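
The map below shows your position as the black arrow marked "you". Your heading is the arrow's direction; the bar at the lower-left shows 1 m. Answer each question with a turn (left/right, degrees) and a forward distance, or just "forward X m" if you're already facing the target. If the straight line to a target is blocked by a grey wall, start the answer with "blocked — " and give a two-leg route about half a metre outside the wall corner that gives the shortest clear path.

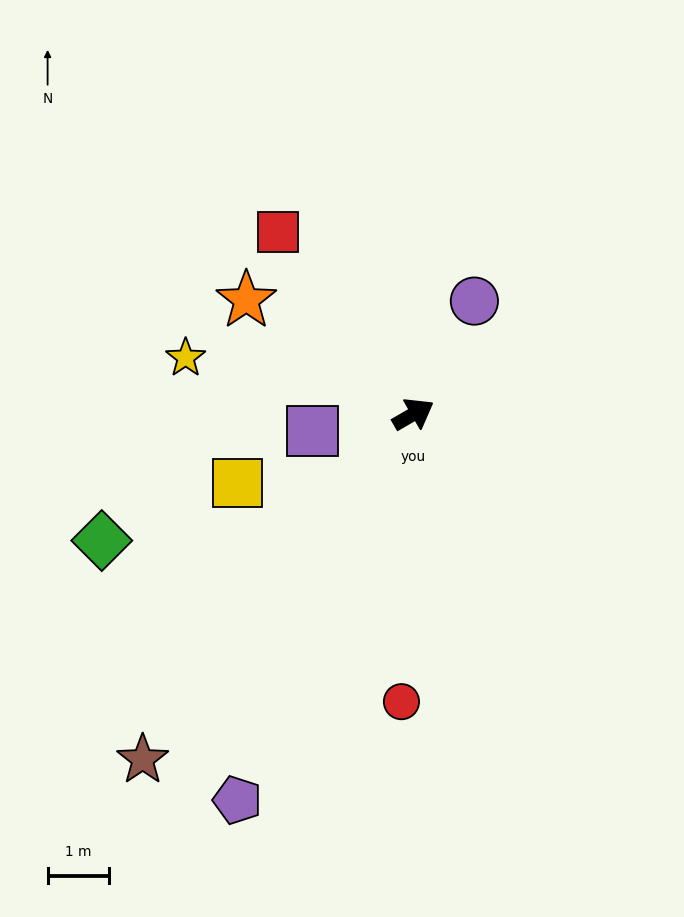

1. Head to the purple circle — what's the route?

turn left 32°, forward 2.1 m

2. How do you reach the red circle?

turn right 122°, forward 4.7 m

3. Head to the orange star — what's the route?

turn left 116°, forward 3.3 m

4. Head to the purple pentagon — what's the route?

turn right 145°, forward 6.9 m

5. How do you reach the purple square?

turn left 159°, forward 1.7 m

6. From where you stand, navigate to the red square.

turn left 97°, forward 3.7 m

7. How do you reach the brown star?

turn right 158°, forward 7.2 m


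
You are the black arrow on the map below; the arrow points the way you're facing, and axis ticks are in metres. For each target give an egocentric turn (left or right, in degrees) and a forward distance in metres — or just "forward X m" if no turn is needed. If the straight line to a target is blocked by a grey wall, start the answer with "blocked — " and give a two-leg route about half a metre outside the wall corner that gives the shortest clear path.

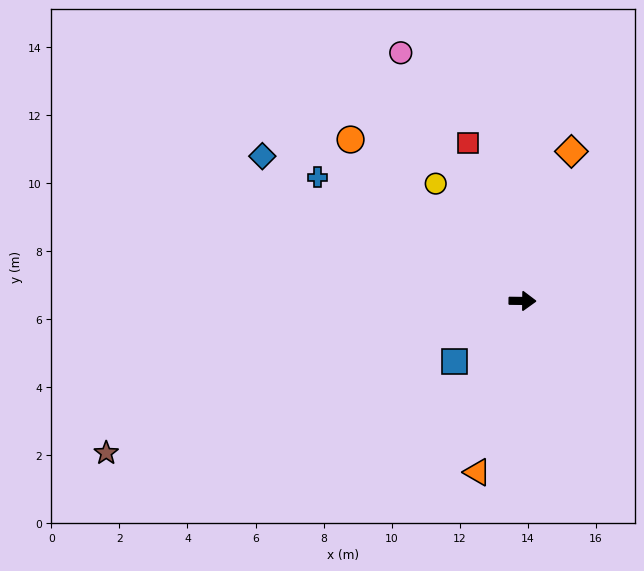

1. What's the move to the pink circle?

turn left 117°, forward 8.1 m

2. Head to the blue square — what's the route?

turn right 138°, forward 2.7 m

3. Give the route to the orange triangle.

turn right 104°, forward 5.2 m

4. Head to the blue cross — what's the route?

turn left 150°, forward 7.0 m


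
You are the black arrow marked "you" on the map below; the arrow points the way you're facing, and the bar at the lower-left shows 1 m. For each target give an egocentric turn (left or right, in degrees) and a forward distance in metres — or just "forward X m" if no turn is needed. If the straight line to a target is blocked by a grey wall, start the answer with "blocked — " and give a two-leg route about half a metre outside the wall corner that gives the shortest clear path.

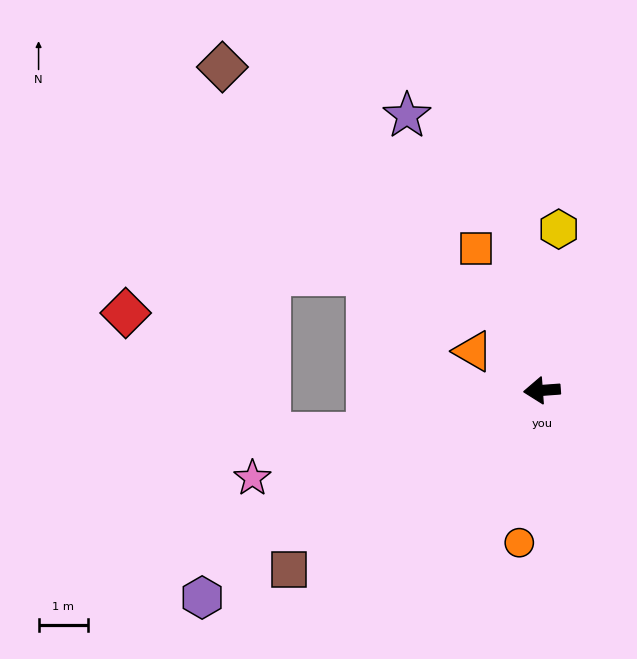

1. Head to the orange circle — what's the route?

turn left 77°, forward 3.1 m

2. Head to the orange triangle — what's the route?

turn right 34°, forward 1.6 m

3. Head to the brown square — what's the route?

turn left 31°, forward 6.3 m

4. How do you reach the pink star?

turn left 13°, forward 6.2 m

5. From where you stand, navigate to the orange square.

turn right 69°, forward 3.2 m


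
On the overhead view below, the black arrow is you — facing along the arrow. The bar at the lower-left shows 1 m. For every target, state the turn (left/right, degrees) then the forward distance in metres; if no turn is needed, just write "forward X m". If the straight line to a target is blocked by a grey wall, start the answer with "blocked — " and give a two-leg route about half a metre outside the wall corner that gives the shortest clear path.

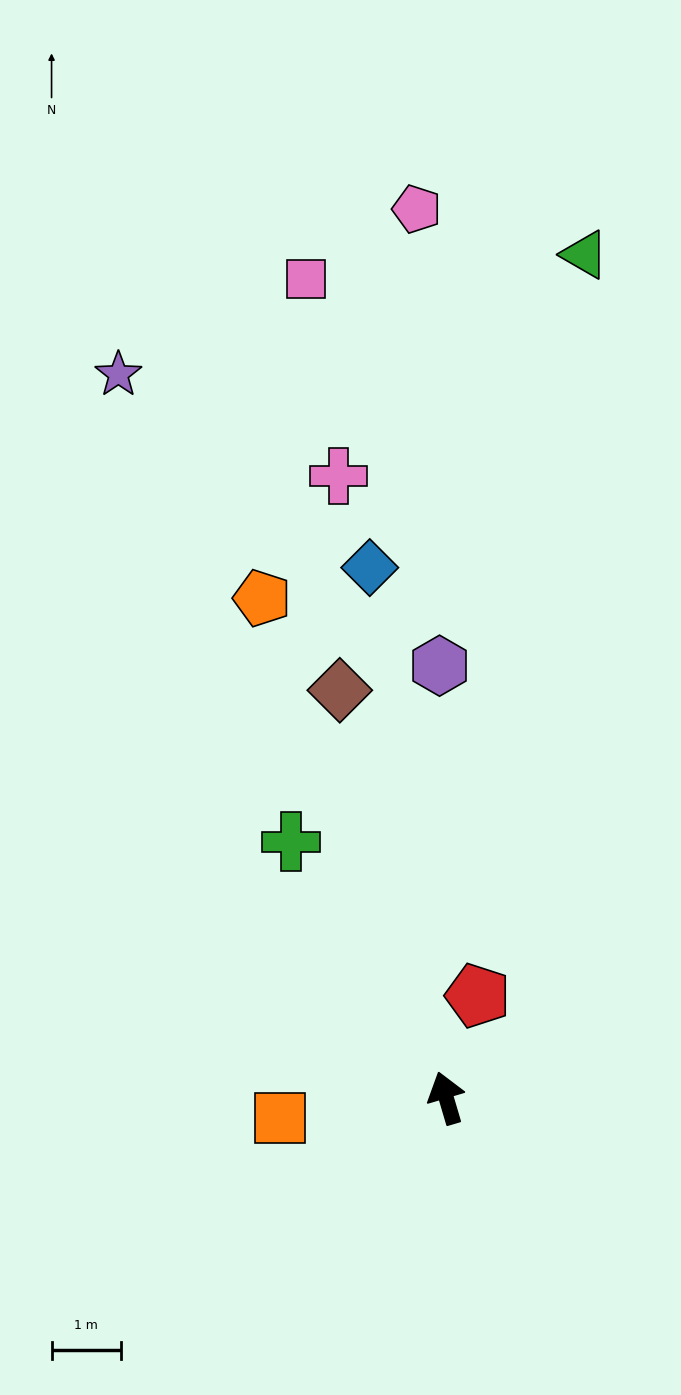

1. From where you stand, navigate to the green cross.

turn left 15°, forward 4.3 m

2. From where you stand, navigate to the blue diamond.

turn right 8°, forward 7.7 m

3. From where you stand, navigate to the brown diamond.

forward 6.1 m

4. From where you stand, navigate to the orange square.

turn left 80°, forward 2.4 m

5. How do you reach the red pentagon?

turn right 34°, forward 1.5 m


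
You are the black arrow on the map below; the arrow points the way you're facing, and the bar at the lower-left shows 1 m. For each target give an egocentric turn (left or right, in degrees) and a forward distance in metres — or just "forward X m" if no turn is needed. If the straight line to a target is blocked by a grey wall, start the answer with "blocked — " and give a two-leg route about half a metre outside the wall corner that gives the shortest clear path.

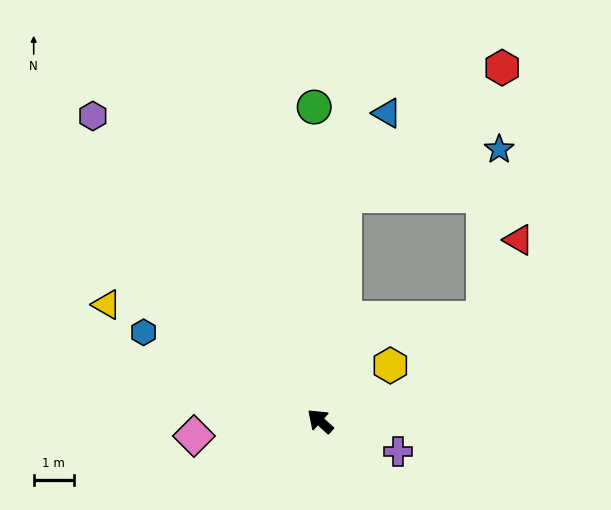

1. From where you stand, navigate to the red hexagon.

blocked — turn right 54°, forward 5.6 m, then turn right 45°, forward 5.0 m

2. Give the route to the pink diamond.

turn left 49°, forward 3.1 m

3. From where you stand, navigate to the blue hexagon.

turn left 15°, forward 4.9 m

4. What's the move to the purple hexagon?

turn right 11°, forward 9.4 m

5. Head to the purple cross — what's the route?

turn right 159°, forward 2.1 m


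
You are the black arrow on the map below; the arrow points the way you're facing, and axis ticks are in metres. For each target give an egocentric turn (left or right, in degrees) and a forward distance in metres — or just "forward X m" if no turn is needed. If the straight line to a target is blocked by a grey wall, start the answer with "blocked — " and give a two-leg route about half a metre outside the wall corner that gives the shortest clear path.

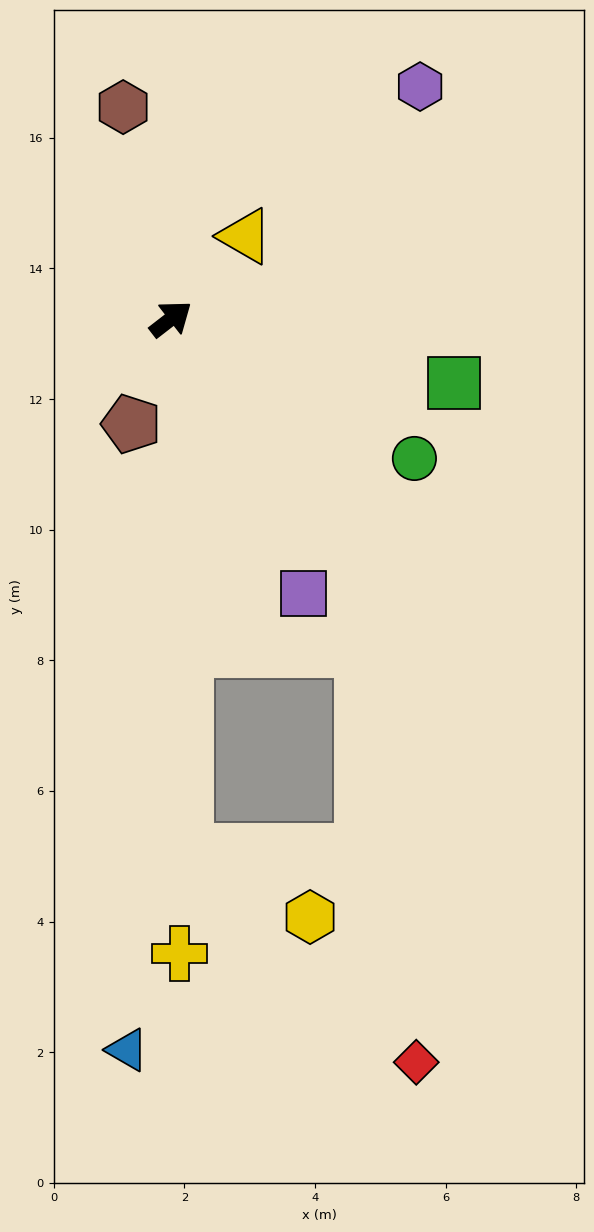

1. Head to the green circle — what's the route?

turn right 68°, forward 4.3 m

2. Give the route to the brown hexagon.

turn left 65°, forward 3.3 m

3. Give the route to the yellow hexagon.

blocked — turn right 126°, forward 8.2 m, then turn left 60°, forward 2.1 m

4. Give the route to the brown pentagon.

turn right 148°, forward 1.7 m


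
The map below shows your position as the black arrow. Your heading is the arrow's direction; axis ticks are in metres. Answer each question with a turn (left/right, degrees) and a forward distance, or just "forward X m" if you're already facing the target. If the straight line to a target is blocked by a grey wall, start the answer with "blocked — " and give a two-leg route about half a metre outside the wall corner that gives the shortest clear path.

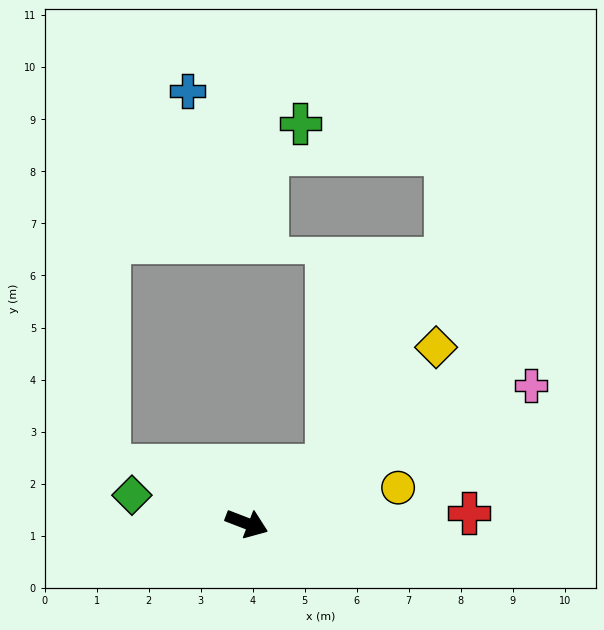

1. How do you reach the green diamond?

turn right 173°, forward 2.3 m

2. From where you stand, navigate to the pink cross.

turn left 47°, forward 6.1 m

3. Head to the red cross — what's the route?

turn left 24°, forward 4.3 m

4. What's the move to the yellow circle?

turn left 34°, forward 3.0 m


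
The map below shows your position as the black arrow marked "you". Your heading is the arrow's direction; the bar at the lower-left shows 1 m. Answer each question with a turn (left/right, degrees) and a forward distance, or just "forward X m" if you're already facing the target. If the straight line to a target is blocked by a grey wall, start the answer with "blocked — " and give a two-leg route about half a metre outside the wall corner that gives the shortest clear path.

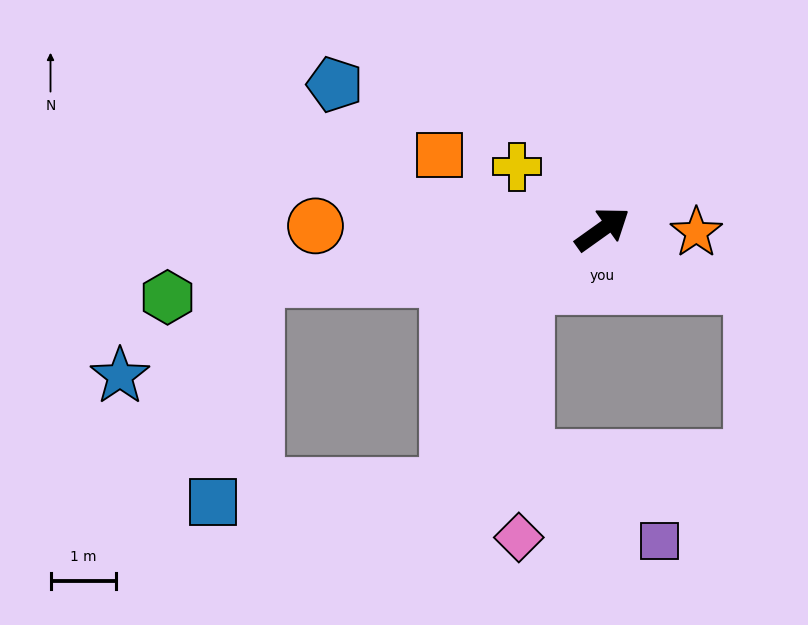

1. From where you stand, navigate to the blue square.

blocked — turn left 153°, forward 5.3 m, then turn left 71°, forward 3.4 m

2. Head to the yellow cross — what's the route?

turn left 108°, forward 1.6 m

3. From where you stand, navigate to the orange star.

turn right 37°, forward 1.4 m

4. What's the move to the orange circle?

turn left 144°, forward 4.4 m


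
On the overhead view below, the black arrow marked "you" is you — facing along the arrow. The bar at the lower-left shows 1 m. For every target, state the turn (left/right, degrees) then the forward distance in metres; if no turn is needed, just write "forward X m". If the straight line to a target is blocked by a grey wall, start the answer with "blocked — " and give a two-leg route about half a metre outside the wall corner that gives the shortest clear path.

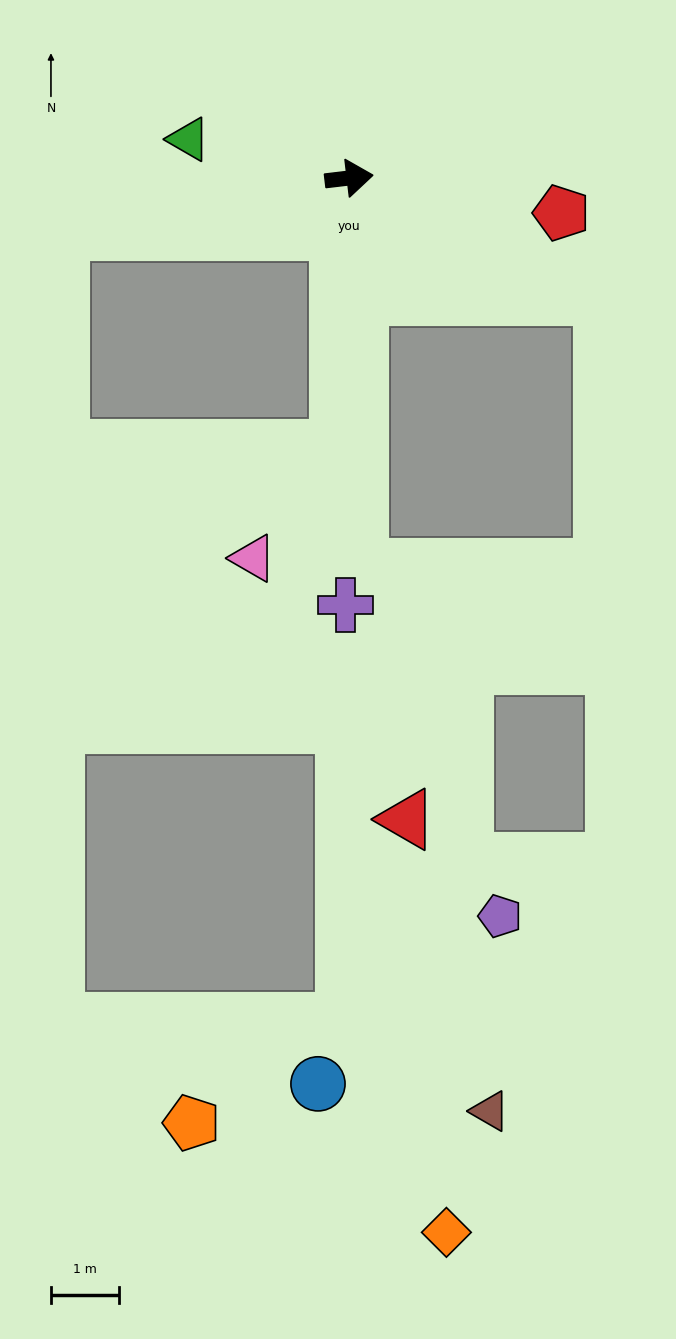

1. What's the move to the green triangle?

turn left 160°, forward 2.4 m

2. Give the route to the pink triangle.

blocked — turn right 99°, forward 4.0 m, then turn right 36°, forward 2.0 m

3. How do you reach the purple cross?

turn right 97°, forward 6.2 m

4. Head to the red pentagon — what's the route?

turn right 16°, forward 3.1 m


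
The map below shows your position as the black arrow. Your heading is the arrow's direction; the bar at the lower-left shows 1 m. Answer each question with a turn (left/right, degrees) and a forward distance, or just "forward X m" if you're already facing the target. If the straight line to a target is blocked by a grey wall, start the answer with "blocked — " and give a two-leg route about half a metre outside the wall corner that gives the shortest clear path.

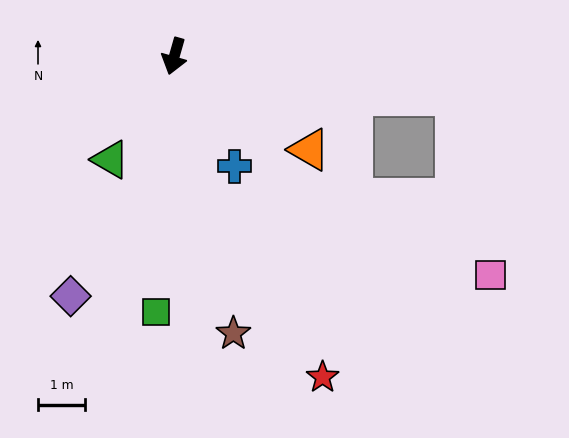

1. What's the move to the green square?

turn left 12°, forward 5.5 m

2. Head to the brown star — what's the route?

turn left 28°, forward 6.0 m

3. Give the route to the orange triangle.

turn left 71°, forward 3.5 m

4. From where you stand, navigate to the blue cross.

turn left 45°, forward 2.7 m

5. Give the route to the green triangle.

turn right 16°, forward 2.6 m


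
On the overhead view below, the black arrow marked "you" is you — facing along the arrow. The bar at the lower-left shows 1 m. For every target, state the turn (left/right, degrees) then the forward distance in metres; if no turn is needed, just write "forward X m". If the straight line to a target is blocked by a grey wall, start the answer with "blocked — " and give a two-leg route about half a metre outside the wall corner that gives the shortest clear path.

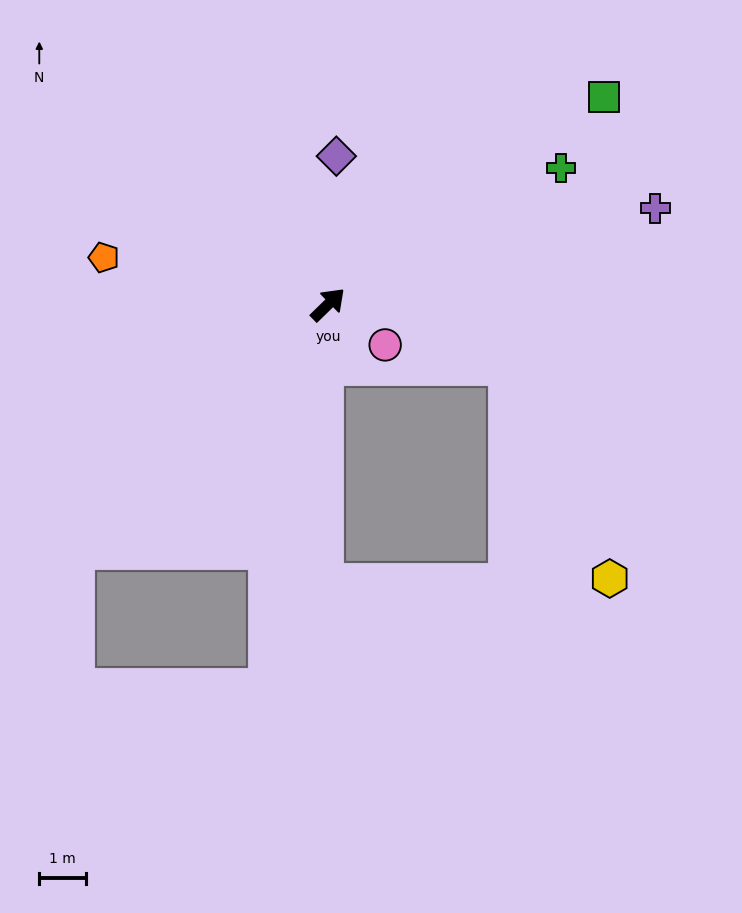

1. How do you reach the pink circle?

turn right 80°, forward 1.5 m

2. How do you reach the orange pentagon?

turn left 124°, forward 4.9 m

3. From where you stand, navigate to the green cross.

turn right 14°, forward 5.7 m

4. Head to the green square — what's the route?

turn right 7°, forward 7.3 m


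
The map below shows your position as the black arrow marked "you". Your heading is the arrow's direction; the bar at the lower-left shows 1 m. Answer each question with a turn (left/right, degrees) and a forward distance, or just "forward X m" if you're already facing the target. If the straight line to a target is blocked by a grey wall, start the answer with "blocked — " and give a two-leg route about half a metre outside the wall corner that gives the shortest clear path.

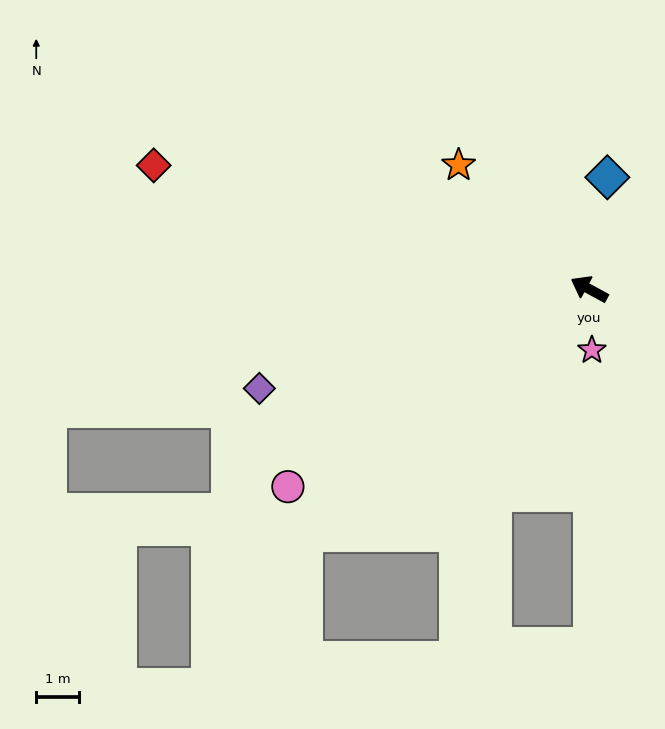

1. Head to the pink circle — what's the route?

turn left 62°, forward 8.4 m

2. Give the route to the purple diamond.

turn left 45°, forward 8.1 m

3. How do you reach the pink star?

turn left 121°, forward 1.4 m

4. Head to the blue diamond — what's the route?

turn right 71°, forward 2.6 m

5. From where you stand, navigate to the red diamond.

turn left 13°, forward 10.6 m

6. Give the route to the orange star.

turn right 15°, forward 4.2 m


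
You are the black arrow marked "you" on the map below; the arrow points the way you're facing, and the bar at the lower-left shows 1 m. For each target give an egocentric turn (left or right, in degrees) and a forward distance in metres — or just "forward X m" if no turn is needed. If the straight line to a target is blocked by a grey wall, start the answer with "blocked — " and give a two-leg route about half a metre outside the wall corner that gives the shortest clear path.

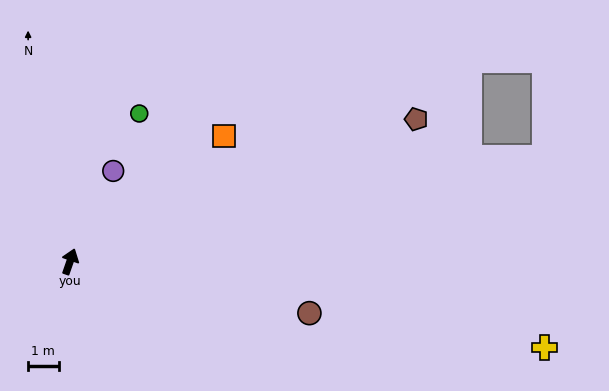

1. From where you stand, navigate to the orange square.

turn right 32°, forward 6.5 m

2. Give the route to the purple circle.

turn right 6°, forward 3.3 m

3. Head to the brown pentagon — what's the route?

turn right 49°, forward 12.3 m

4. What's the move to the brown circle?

turn right 83°, forward 8.1 m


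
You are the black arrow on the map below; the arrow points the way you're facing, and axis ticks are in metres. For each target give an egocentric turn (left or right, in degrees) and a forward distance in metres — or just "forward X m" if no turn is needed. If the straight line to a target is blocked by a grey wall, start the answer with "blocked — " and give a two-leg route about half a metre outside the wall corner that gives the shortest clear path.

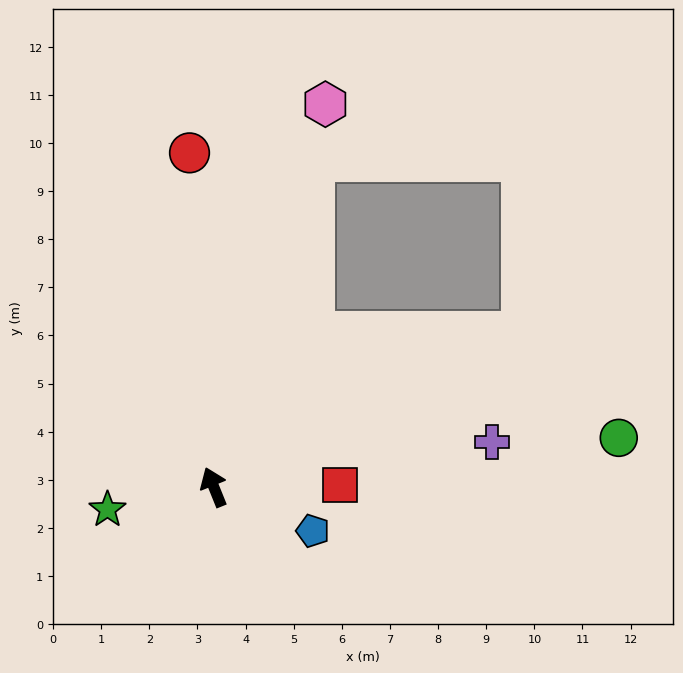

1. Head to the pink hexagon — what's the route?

turn right 38°, forward 8.3 m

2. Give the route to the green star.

turn left 80°, forward 2.3 m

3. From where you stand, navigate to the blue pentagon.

turn right 136°, forward 2.2 m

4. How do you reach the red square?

turn right 111°, forward 2.6 m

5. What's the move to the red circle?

turn right 18°, forward 7.0 m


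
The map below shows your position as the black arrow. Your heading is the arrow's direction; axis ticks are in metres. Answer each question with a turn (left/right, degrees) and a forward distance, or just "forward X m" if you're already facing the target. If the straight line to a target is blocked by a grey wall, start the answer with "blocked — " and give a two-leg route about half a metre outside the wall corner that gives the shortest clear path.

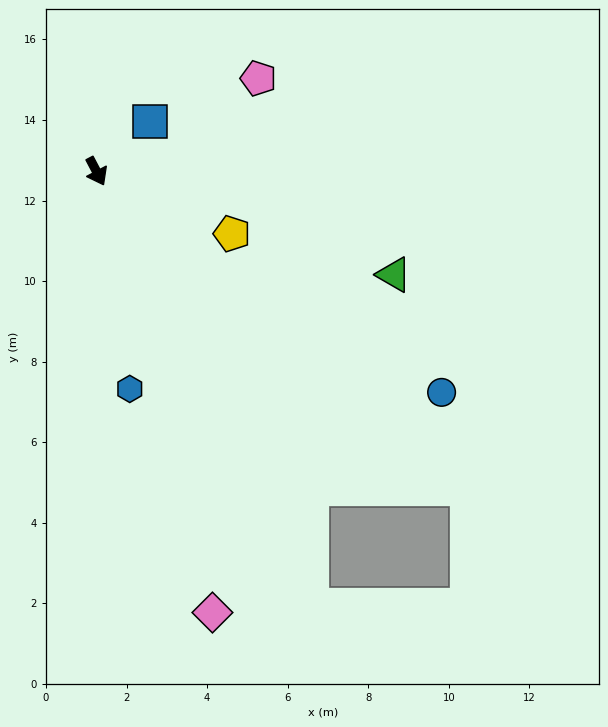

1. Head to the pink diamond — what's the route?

turn right 13°, forward 11.3 m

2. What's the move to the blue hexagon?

turn right 19°, forward 5.5 m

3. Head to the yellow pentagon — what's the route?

turn left 38°, forward 3.7 m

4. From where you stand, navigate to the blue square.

turn left 105°, forward 1.8 m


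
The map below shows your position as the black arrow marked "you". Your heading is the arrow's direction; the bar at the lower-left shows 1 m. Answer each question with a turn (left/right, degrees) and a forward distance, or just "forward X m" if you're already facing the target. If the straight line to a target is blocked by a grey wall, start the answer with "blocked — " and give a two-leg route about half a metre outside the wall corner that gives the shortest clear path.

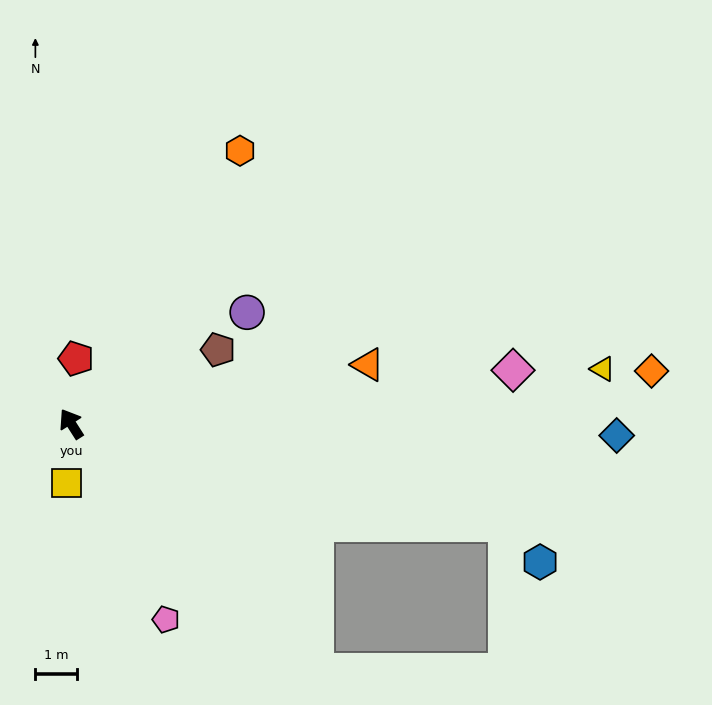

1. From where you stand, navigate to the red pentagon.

turn right 37°, forward 1.6 m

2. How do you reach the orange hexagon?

turn right 64°, forward 7.7 m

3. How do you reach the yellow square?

turn left 143°, forward 1.4 m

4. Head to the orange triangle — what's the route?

turn right 111°, forward 7.2 m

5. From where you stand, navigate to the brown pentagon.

turn right 96°, forward 3.9 m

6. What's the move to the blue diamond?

turn right 124°, forward 13.0 m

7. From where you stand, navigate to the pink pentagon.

turn left 173°, forward 5.2 m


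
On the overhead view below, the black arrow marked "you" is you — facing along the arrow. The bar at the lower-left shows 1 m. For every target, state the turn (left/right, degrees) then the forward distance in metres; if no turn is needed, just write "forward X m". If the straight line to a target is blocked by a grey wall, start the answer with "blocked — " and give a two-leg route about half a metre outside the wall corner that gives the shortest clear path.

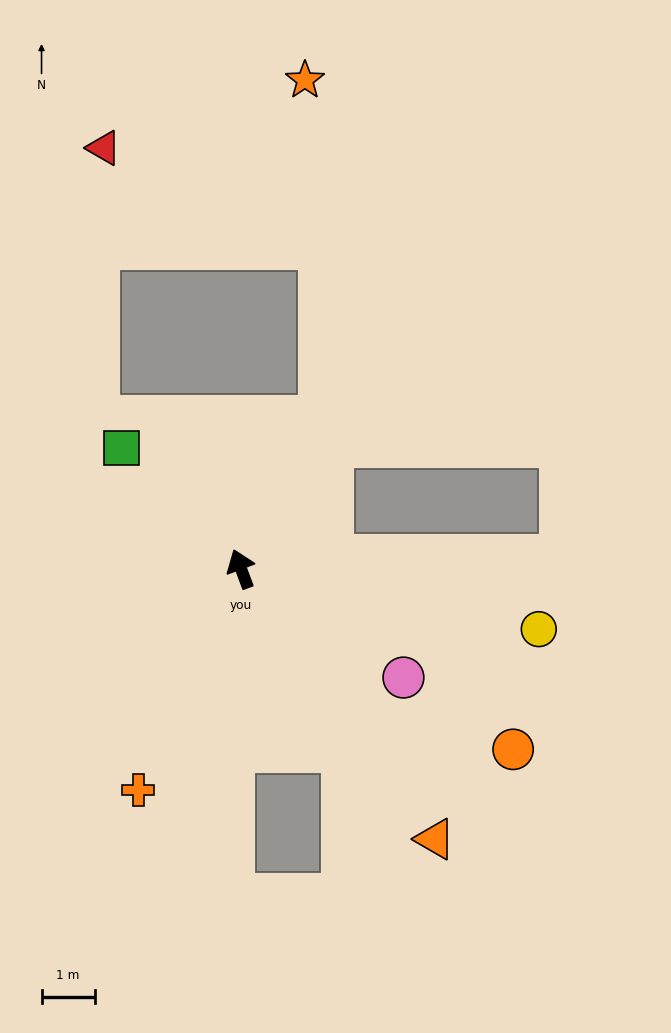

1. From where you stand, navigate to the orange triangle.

turn right 165°, forward 6.3 m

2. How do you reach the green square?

turn left 24°, forward 3.2 m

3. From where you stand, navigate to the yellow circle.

turn right 122°, forward 5.7 m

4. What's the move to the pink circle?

turn right 144°, forward 3.7 m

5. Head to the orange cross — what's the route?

turn left 135°, forward 4.6 m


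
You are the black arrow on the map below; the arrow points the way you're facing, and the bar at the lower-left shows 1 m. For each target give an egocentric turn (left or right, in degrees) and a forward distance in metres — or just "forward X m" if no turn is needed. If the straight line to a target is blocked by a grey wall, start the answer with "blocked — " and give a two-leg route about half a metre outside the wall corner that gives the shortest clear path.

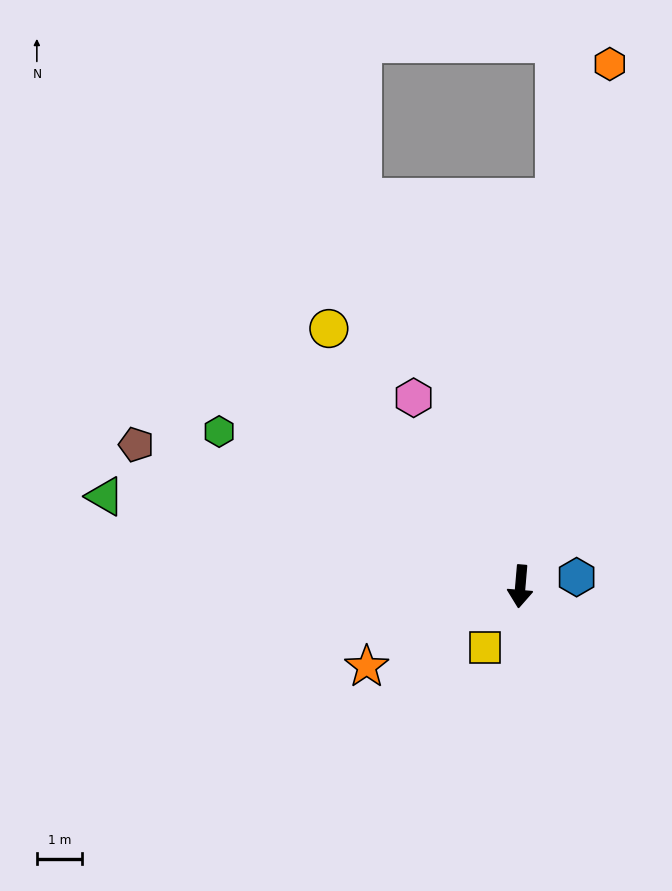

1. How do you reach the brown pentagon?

turn right 105°, forward 9.0 m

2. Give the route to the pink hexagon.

turn right 146°, forward 4.8 m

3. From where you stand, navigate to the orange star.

turn right 58°, forward 3.8 m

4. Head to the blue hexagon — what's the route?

turn left 104°, forward 1.3 m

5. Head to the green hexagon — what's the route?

turn right 112°, forward 7.5 m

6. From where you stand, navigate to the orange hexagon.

turn left 175°, forward 11.7 m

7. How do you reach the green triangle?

turn right 97°, forward 9.4 m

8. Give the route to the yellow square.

turn right 25°, forward 1.6 m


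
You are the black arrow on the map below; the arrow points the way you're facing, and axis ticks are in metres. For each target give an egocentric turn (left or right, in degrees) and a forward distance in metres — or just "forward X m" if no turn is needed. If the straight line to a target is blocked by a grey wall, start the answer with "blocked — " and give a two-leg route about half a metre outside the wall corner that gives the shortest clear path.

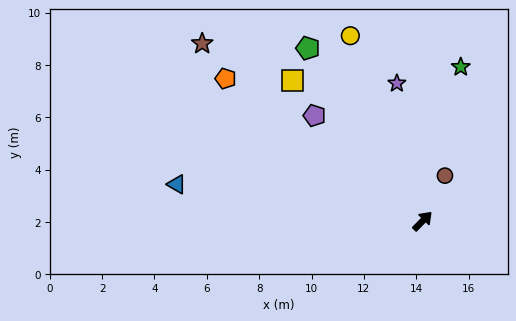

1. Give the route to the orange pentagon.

turn left 99°, forward 9.3 m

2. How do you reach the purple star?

turn left 55°, forward 5.3 m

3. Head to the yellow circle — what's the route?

turn left 66°, forward 7.6 m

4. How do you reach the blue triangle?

turn left 126°, forward 9.5 m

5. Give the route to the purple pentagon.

turn left 90°, forward 5.8 m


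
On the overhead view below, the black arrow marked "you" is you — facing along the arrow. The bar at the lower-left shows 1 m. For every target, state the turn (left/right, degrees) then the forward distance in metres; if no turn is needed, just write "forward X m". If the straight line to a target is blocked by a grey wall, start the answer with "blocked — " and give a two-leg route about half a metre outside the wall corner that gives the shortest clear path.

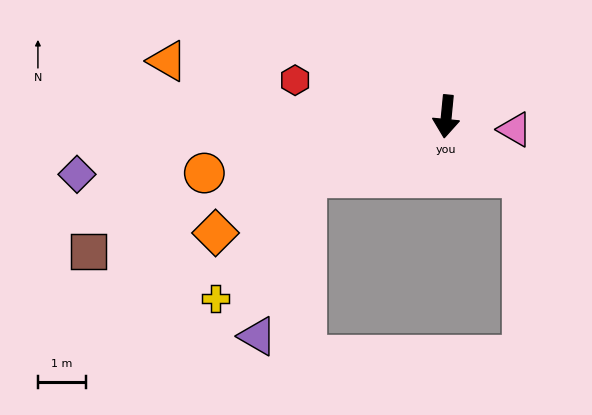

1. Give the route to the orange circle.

turn right 71°, forward 5.1 m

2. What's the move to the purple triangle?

blocked — turn right 61°, forward 3.2 m, then turn left 49°, forward 3.4 m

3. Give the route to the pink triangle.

turn left 85°, forward 1.4 m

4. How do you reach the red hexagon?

turn right 98°, forward 3.2 m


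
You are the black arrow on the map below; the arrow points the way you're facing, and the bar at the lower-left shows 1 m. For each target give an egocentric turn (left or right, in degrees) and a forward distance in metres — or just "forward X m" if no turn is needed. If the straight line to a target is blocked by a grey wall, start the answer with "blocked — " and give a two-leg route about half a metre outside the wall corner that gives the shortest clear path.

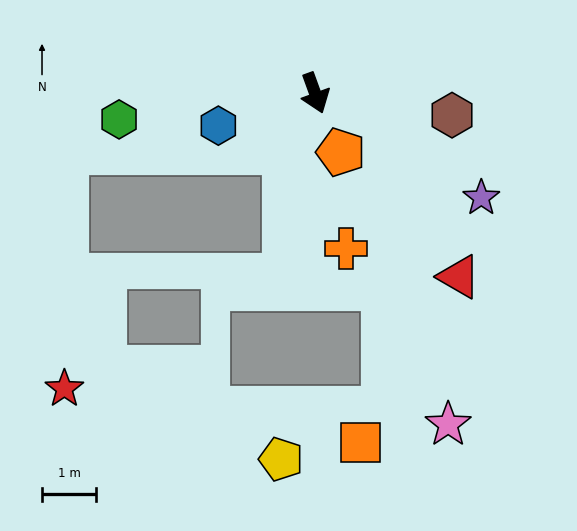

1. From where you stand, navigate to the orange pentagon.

turn left 4°, forward 1.2 m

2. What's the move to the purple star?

turn left 38°, forward 3.6 m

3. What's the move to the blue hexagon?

turn right 91°, forward 1.9 m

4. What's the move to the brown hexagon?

turn left 61°, forward 2.6 m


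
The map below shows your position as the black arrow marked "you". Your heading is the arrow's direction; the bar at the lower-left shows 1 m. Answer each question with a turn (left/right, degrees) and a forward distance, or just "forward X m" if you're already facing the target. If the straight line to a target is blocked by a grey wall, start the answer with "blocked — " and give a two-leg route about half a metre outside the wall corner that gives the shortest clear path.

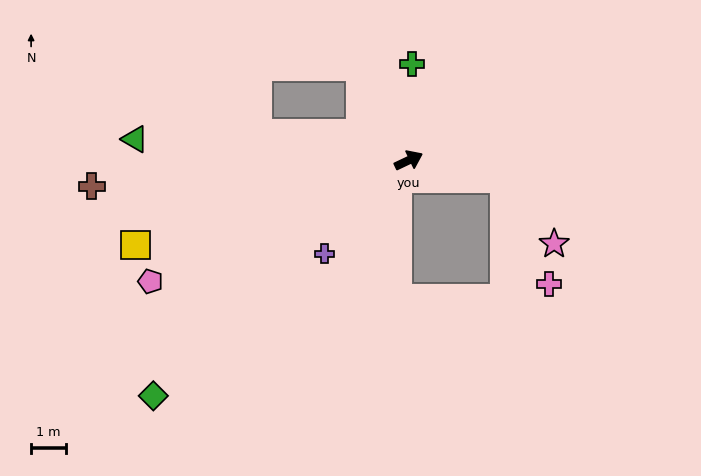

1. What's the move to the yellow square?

turn left 172°, forward 8.2 m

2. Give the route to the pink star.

blocked — turn right 36°, forward 2.8 m, then turn right 42°, forward 2.4 m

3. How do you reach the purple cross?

turn right 157°, forward 3.6 m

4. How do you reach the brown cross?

turn left 159°, forward 9.1 m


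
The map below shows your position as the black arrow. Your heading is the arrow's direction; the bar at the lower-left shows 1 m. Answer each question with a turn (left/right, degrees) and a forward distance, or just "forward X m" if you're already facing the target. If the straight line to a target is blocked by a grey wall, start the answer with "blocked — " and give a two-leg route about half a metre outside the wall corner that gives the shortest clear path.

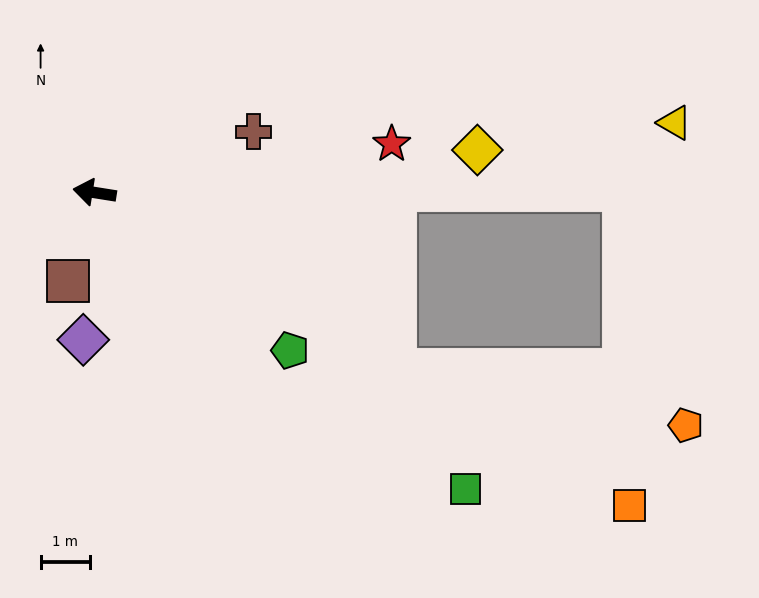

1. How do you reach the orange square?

turn left 159°, forward 12.5 m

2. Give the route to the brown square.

turn left 82°, forward 1.9 m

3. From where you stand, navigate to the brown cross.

turn right 150°, forward 3.4 m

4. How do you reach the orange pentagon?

blocked — turn left 159°, forward 7.0 m, then turn left 19°, forward 6.0 m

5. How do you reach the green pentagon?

turn left 150°, forward 5.1 m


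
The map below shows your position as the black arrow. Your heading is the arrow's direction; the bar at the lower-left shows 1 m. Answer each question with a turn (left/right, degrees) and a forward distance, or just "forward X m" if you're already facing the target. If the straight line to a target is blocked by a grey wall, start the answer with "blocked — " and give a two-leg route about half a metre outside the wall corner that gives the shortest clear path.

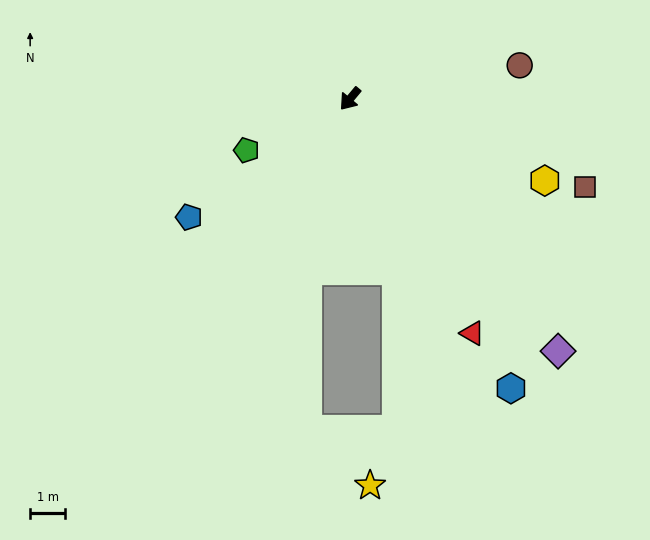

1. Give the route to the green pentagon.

turn right 24°, forward 3.3 m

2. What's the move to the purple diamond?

turn left 79°, forward 9.4 m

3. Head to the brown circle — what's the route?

turn left 141°, forward 5.0 m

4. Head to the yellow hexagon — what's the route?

turn left 107°, forward 6.1 m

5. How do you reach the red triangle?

turn left 67°, forward 7.6 m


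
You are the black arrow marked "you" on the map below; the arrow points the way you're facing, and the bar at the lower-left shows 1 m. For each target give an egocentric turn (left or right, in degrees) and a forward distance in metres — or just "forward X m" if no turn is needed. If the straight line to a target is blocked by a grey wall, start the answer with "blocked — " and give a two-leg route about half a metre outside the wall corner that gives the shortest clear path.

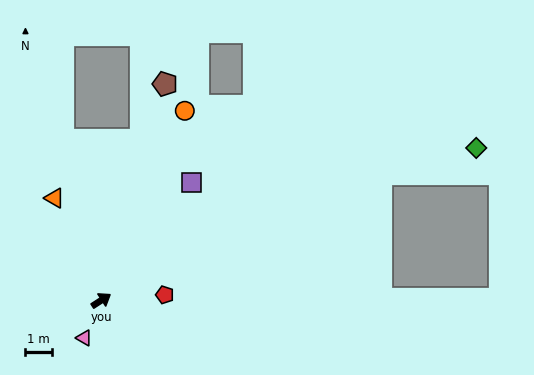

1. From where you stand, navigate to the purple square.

turn left 20°, forward 5.5 m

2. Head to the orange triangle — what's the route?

turn left 82°, forward 4.2 m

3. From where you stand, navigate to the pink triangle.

turn right 147°, forward 1.5 m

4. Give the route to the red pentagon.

turn right 28°, forward 2.4 m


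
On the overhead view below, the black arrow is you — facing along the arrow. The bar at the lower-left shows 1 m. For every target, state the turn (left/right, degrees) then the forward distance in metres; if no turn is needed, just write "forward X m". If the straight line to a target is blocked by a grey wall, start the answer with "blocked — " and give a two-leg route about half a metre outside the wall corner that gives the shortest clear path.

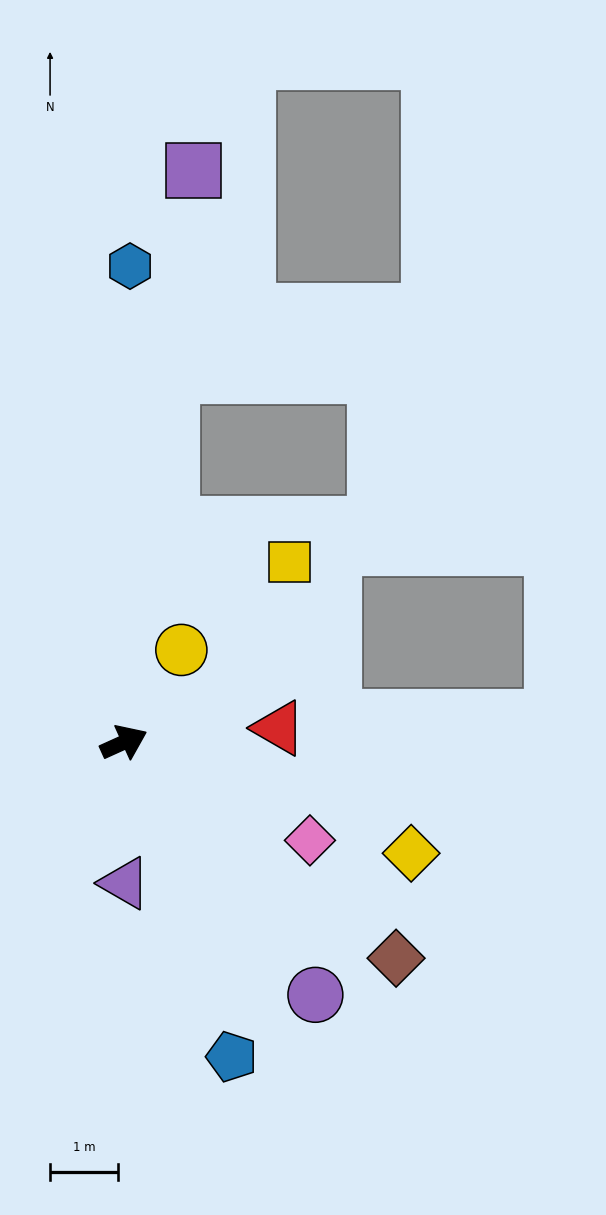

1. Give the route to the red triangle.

turn right 19°, forward 2.3 m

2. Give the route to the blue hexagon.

turn left 65°, forward 7.0 m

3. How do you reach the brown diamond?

turn right 63°, forward 5.1 m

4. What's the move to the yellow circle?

turn left 34°, forward 1.6 m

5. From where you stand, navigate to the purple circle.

turn right 77°, forward 4.7 m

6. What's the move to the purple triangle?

turn right 114°, forward 2.1 m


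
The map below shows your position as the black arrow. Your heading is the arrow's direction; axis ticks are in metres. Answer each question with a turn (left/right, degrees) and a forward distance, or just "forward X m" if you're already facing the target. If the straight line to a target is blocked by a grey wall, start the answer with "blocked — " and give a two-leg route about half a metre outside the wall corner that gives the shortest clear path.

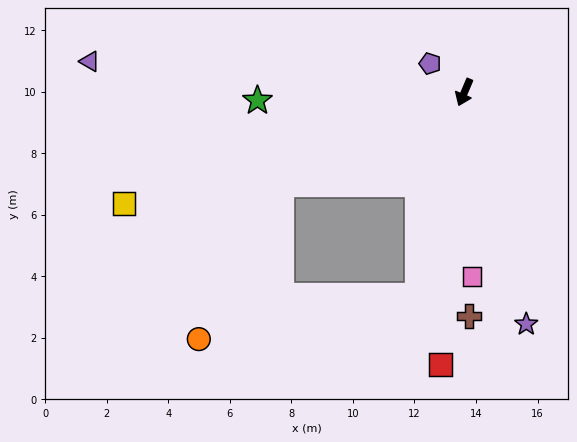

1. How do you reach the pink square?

turn left 25°, forward 6.0 m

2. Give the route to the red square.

turn left 18°, forward 8.9 m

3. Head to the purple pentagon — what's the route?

turn right 107°, forward 1.5 m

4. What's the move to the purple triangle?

turn right 72°, forward 12.2 m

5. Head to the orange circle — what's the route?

blocked — turn right 40°, forward 6.7 m, then turn left 35°, forward 5.7 m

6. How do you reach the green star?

turn right 65°, forward 6.7 m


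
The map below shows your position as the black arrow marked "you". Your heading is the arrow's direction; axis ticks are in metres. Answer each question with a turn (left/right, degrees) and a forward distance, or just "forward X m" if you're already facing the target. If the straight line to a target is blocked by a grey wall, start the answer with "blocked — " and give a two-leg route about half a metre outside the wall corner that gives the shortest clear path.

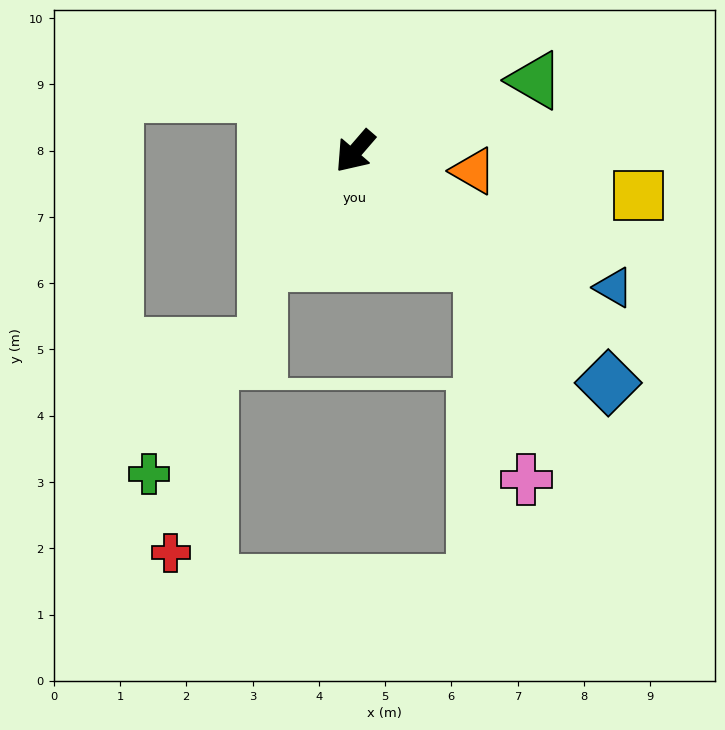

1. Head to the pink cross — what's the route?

blocked — turn left 89°, forward 2.6 m, then turn right 37°, forward 3.3 m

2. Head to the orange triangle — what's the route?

turn left 121°, forward 1.8 m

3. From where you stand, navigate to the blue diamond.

turn left 88°, forward 5.2 m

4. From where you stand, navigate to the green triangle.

turn left 152°, forward 2.9 m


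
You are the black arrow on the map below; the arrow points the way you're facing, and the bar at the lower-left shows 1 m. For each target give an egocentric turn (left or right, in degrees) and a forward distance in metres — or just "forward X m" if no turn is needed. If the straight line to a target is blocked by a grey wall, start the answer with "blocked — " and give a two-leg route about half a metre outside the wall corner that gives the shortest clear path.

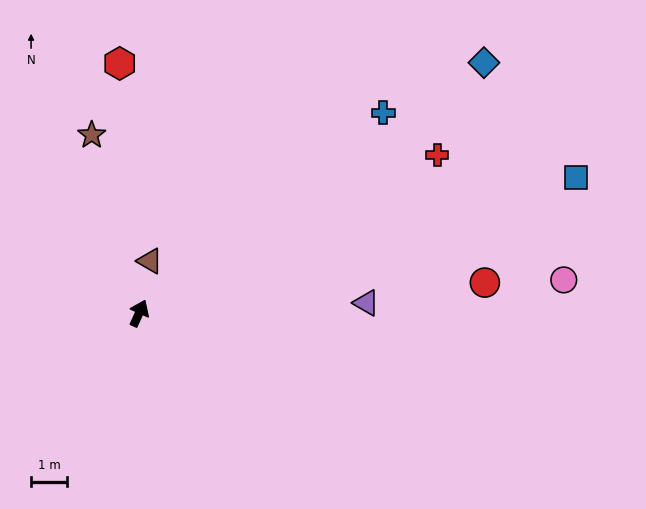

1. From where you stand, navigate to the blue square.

turn right 48°, forward 12.7 m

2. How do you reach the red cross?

turn right 38°, forward 9.4 m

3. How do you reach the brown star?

turn left 39°, forward 5.1 m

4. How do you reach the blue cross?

turn right 26°, forward 8.8 m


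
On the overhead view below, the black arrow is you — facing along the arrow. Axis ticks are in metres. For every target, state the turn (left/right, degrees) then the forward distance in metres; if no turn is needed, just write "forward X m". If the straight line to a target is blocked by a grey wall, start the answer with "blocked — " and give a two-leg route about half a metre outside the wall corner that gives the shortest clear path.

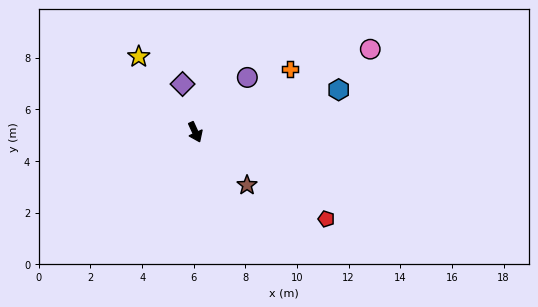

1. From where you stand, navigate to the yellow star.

turn right 168°, forward 3.7 m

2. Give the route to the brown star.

turn left 20°, forward 2.9 m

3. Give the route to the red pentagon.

turn left 32°, forward 6.1 m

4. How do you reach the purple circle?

turn left 112°, forward 2.9 m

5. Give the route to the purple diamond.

turn left 170°, forward 1.9 m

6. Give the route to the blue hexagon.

turn left 82°, forward 5.8 m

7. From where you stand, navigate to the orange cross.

turn left 99°, forward 4.4 m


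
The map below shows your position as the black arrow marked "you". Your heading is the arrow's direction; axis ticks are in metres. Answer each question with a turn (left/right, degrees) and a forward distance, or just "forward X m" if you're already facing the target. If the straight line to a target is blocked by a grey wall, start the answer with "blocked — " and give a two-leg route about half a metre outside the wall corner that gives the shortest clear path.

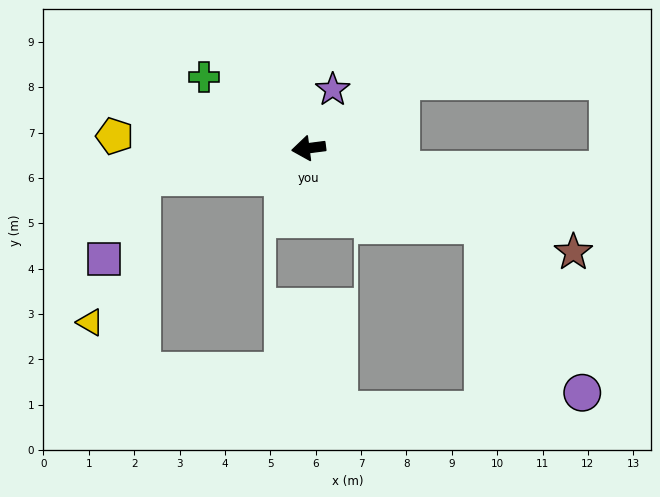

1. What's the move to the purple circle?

blocked — turn left 149°, forward 4.2 m, then turn right 36°, forward 4.3 m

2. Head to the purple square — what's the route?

blocked — turn left 2°, forward 3.7 m, then turn left 56°, forward 2.0 m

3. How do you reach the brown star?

turn left 151°, forward 6.3 m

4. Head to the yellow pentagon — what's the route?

turn right 11°, forward 4.3 m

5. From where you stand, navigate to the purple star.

turn right 120°, forward 1.4 m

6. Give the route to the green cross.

turn right 41°, forward 2.8 m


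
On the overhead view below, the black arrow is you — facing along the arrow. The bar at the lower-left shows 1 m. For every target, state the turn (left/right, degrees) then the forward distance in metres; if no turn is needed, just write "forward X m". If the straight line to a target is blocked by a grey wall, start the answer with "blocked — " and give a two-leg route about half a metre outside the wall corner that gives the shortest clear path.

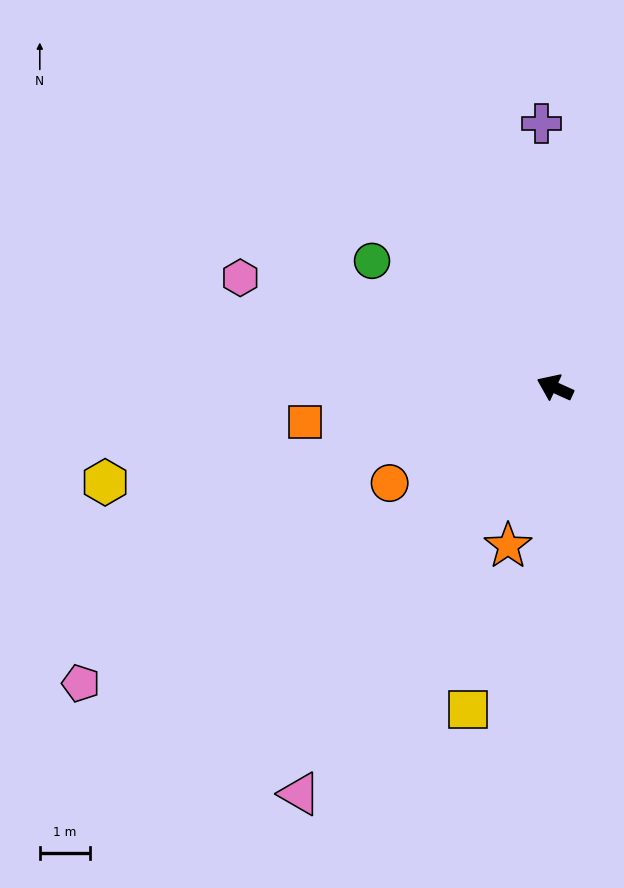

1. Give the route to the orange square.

turn left 32°, forward 5.0 m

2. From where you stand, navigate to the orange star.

turn left 98°, forward 3.3 m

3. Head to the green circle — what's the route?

turn right 10°, forward 4.4 m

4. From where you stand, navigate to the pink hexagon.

turn left 5°, forward 6.6 m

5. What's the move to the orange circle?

turn left 54°, forward 3.8 m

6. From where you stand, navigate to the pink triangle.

turn left 82°, forward 9.6 m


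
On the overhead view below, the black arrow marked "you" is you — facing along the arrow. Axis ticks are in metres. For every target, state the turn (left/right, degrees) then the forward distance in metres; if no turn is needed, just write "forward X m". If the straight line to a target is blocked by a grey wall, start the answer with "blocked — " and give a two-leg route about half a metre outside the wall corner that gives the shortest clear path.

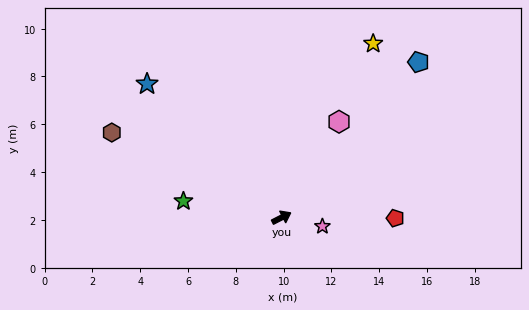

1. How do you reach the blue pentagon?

turn left 21°, forward 8.7 m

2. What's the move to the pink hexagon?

turn left 32°, forward 4.7 m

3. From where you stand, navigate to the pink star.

turn right 39°, forward 1.7 m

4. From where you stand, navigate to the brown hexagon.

turn left 126°, forward 7.9 m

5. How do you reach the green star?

turn left 143°, forward 4.2 m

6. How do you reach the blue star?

turn left 108°, forward 7.9 m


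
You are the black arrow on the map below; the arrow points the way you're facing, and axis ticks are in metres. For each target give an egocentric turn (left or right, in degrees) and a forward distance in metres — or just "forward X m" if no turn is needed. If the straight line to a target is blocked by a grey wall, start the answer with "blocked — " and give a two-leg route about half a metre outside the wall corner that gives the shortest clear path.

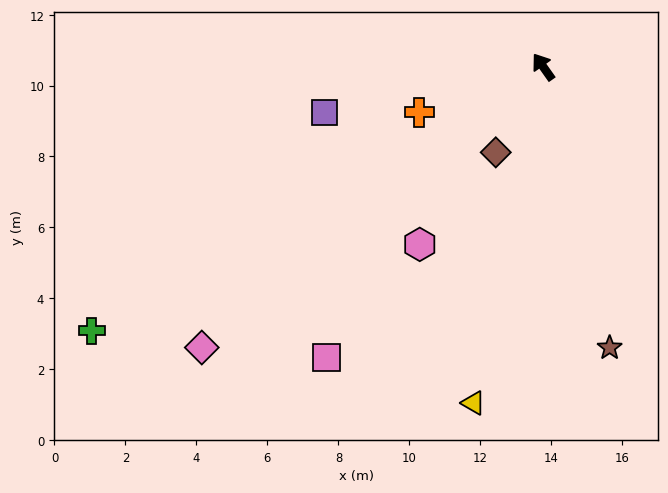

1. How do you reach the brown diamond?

turn left 116°, forward 2.8 m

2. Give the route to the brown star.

turn left 158°, forward 8.1 m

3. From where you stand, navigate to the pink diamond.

turn left 94°, forward 12.5 m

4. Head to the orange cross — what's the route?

turn left 75°, forward 3.7 m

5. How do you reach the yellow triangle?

turn left 133°, forward 9.7 m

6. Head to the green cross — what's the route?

turn left 85°, forward 14.7 m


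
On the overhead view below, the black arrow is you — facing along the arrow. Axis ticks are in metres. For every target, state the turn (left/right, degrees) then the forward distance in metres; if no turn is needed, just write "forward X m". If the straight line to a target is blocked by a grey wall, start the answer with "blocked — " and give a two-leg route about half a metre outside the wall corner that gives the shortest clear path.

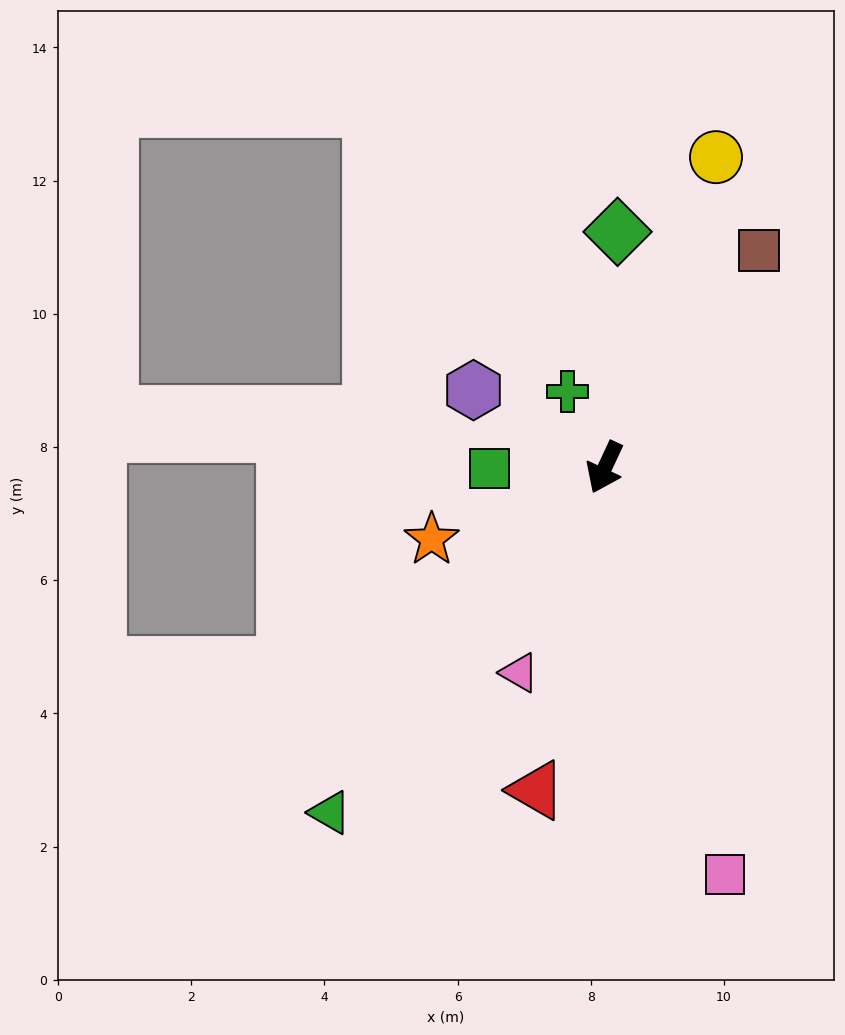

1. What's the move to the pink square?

turn left 41°, forward 6.4 m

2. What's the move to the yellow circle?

turn right 175°, forward 4.9 m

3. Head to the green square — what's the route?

turn right 65°, forward 1.7 m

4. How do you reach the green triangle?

turn right 14°, forward 6.6 m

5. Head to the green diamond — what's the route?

turn right 158°, forward 3.5 m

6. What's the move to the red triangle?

turn left 13°, forward 5.0 m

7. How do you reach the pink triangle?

turn left 2°, forward 3.3 m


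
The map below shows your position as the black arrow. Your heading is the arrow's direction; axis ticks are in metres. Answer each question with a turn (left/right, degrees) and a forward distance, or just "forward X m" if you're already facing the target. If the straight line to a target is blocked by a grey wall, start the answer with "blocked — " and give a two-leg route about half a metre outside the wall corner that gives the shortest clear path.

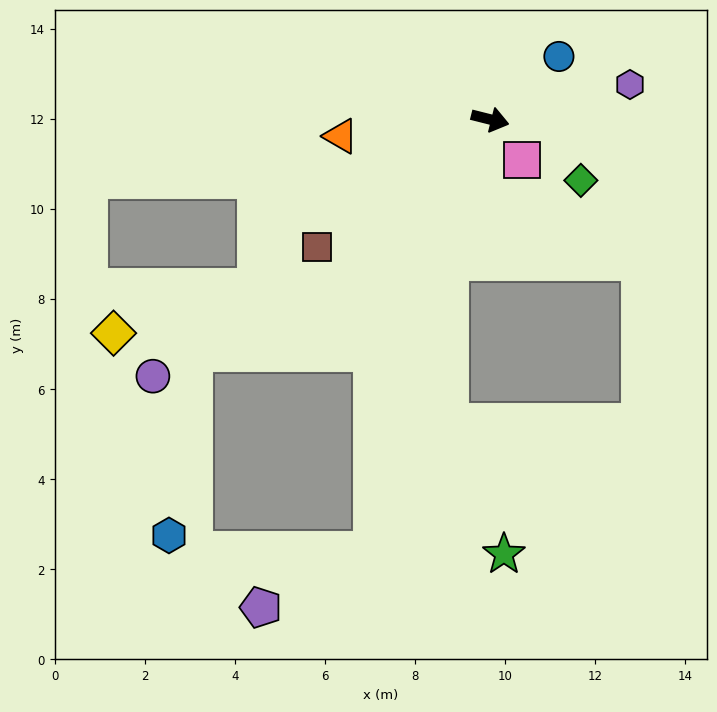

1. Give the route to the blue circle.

turn left 57°, forward 2.1 m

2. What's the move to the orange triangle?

turn right 159°, forward 3.3 m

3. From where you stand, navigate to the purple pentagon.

blocked — turn right 91°, forward 9.9 m, then turn right 48°, forward 2.8 m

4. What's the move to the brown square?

turn right 129°, forward 4.8 m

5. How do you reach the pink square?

turn right 38°, forward 1.1 m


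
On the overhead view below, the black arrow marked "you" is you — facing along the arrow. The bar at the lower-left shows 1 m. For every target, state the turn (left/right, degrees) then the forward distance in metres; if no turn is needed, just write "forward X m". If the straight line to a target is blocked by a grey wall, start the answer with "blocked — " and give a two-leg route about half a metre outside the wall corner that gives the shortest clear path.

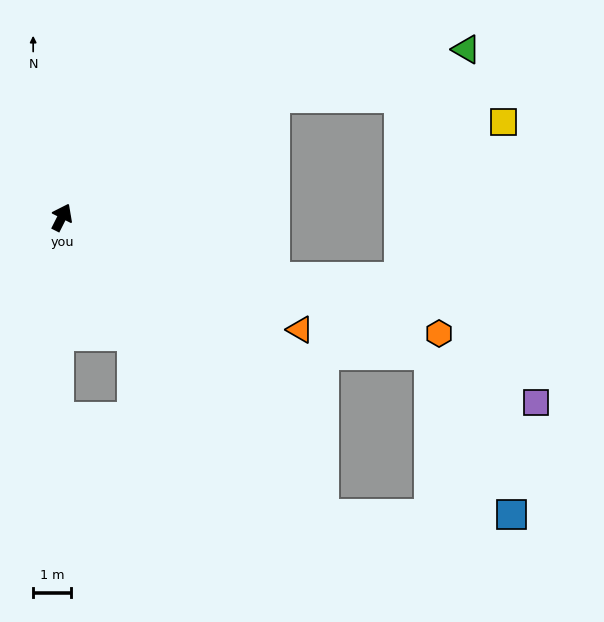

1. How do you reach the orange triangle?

turn right 88°, forward 6.9 m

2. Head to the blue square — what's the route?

blocked — turn right 84°, forward 10.3 m, then turn right 42°, forward 4.7 m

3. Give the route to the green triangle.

blocked — turn right 34°, forward 6.4 m, then turn right 15°, forward 5.2 m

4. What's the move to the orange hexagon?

turn right 80°, forward 10.3 m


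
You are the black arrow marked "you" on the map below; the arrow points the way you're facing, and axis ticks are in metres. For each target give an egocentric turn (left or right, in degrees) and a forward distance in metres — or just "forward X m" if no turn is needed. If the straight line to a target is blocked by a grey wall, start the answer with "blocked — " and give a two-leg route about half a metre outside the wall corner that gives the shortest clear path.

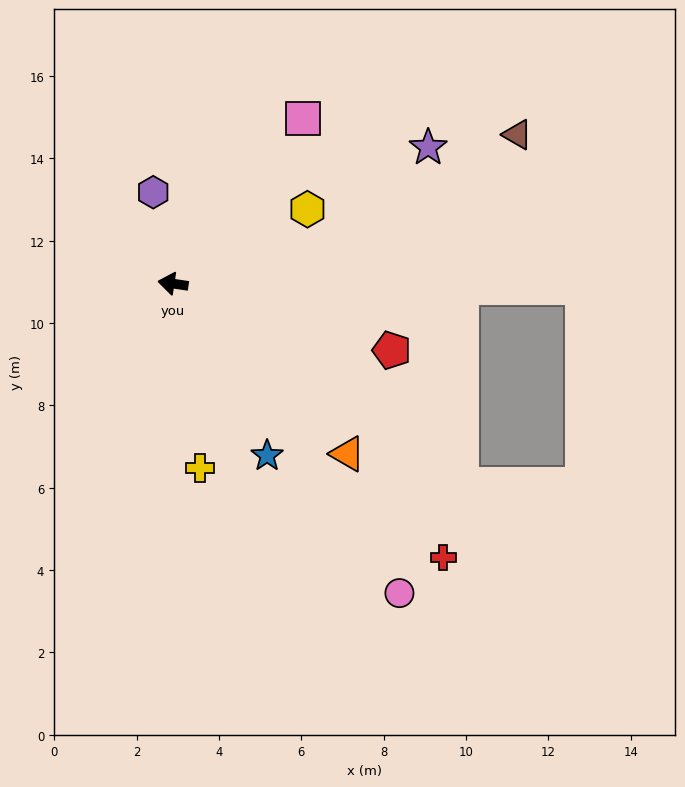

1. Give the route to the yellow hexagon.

turn right 143°, forward 3.7 m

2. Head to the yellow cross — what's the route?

turn left 107°, forward 4.5 m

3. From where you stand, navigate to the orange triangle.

turn left 144°, forward 5.9 m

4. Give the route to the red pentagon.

turn left 172°, forward 5.6 m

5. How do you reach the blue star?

turn left 127°, forward 4.8 m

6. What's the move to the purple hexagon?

turn right 69°, forward 2.3 m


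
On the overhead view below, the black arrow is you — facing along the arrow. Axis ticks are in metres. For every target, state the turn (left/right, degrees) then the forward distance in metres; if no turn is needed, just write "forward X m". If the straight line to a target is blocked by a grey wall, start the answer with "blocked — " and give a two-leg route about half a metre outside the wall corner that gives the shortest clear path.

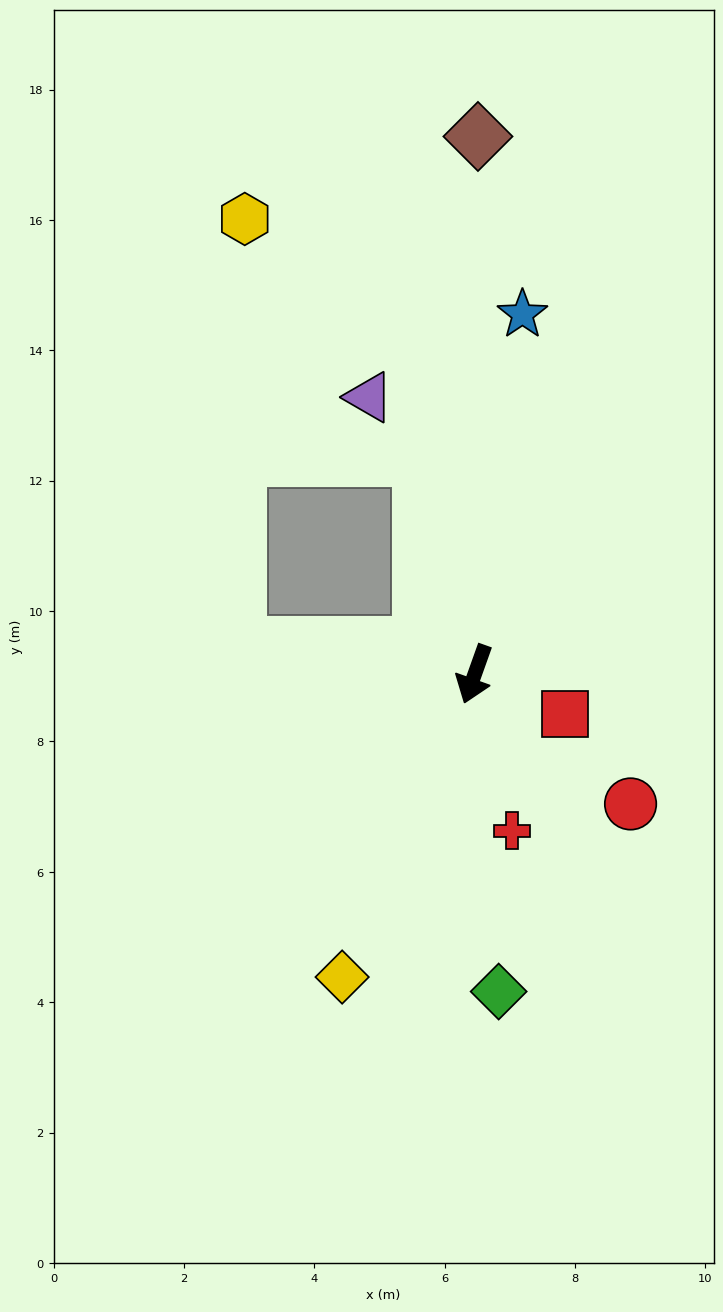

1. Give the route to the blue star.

turn right 168°, forward 5.6 m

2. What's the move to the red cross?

turn left 33°, forward 2.5 m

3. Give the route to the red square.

turn left 86°, forward 1.5 m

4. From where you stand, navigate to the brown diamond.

turn right 161°, forward 8.2 m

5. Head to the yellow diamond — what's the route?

turn right 4°, forward 5.1 m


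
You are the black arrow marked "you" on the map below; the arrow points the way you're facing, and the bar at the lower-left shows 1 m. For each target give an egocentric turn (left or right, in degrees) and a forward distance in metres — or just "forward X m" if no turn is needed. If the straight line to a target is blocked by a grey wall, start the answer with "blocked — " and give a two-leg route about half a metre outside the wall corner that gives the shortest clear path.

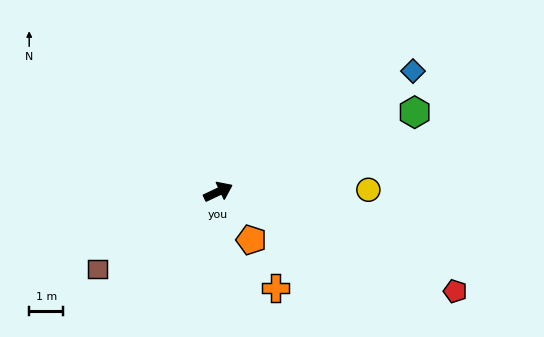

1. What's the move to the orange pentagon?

turn right 81°, forward 1.7 m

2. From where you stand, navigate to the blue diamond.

turn left 7°, forward 6.8 m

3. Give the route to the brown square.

turn right 173°, forward 4.2 m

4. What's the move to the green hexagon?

turn right 3°, forward 6.2 m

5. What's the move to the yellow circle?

turn right 25°, forward 4.4 m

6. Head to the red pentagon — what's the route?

turn right 48°, forward 7.6 m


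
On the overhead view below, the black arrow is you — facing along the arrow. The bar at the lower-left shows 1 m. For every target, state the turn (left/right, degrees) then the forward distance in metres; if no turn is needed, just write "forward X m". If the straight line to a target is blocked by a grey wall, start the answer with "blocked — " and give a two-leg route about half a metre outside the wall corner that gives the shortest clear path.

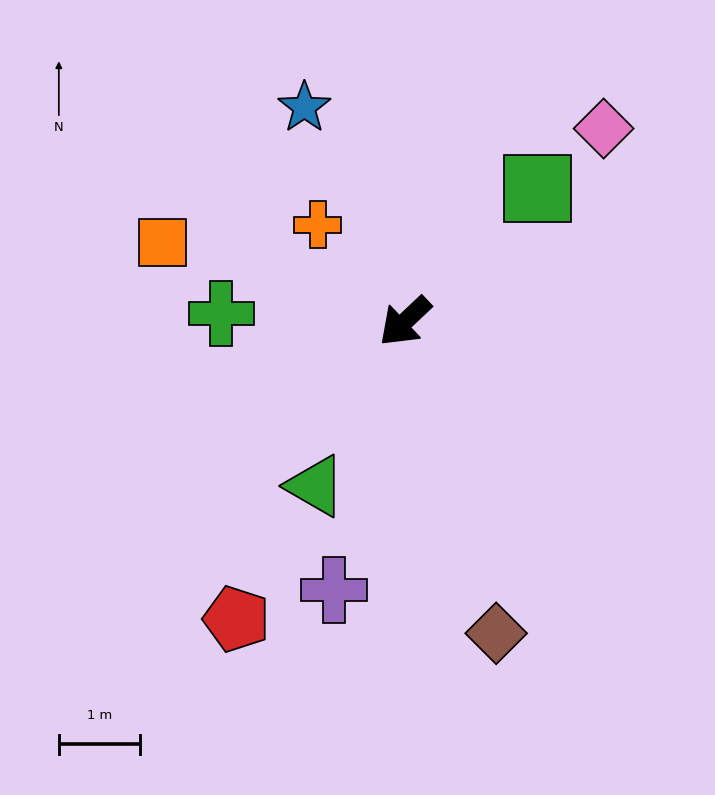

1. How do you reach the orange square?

turn right 61°, forward 3.2 m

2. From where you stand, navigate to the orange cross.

turn right 91°, forward 1.6 m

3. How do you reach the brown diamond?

turn left 63°, forward 4.0 m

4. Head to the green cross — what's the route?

turn right 46°, forward 2.3 m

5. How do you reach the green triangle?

turn left 18°, forward 2.3 m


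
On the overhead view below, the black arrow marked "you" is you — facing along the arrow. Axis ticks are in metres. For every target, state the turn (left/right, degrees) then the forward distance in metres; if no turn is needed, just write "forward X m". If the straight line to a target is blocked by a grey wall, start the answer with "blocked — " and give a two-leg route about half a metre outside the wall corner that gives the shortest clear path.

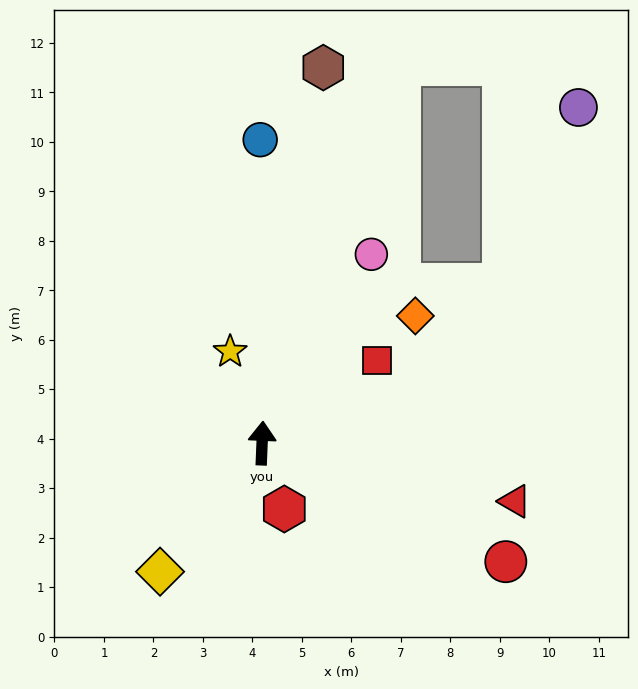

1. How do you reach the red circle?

turn right 114°, forward 5.5 m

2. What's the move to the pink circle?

turn right 28°, forward 4.4 m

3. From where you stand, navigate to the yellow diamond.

turn left 144°, forward 3.3 m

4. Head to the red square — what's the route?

turn right 52°, forward 2.9 m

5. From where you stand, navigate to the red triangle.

turn right 101°, forward 5.2 m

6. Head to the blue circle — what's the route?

turn left 3°, forward 6.1 m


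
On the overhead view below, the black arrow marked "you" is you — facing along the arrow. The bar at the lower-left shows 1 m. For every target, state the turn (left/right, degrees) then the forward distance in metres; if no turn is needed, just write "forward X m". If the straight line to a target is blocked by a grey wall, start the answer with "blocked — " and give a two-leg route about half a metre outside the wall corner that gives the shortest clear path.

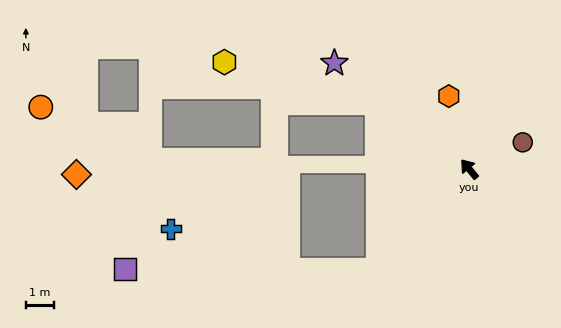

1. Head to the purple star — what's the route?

turn left 12°, forward 6.0 m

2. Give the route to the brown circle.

turn right 103°, forward 2.1 m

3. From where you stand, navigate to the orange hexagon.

turn right 24°, forward 2.7 m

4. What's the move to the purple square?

blocked — turn left 98°, forward 4.8 m, then turn right 48°, forward 8.9 m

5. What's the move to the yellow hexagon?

blocked — turn left 15°, forward 4.0 m, then turn left 20°, forward 5.6 m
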